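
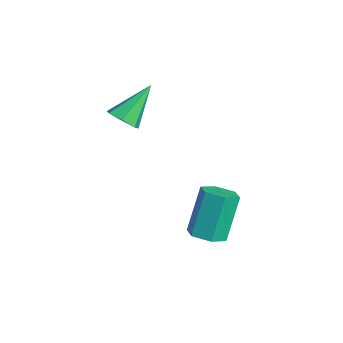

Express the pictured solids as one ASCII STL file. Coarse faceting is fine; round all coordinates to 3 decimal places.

solid 
facet normal 0.238 -0.686 -0.688
outer loop
vertex -0.805 1.002 1.419
vertex -1.09 0.526 1.795
vertex -1.37 0.906 1.319
endloop
endfacet
facet normal -0.073 0.893 -0.445
outer loop
vertex -0.805 1.002 1.419
vertex -1.37 0.906 1.319
vertex -1.51 1.734 3.005
endloop
endfacet
facet normal 0.237 -0.686 -0.688
outer loop
vertex -1.37 0.906 1.319
vertex -1.09 0.526 1.795
vertex -1.724 0.524 1.578
endloop
endfacet
facet normal -0.793 0.518 -0.320
outer loop
vertex -1.37 0.906 1.319
vertex -1.724 0.524 1.578
vertex -1.51 1.734 3.005
endloop
endfacet
facet normal 0.237 -0.686 -0.687
outer loop
vertex -1.724 0.524 1.578
vertex -1.09 0.526 1.795
vertex -1.601 0.144 2.0
endloop
endfacet
facet normal -0.974 -0.079 0.213
outer loop
vertex -1.724 0.524 1.578
vertex -1.601 0.144 2.0
vertex -1.51 1.734 3.005
endloop
endfacet
facet normal 0.238 -0.687 -0.687
outer loop
vertex -1.601 0.144 2.0
vertex -1.09 0.526 1.795
vertex -1.093 0.052 2.268
endloop
endfacet
facet normal -0.479 -0.449 0.754
outer loop
vertex -1.601 0.144 2.0
vertex -1.093 0.052 2.268
vertex -1.51 1.734 3.005
endloop
endfacet
facet normal 0.238 -0.687 -0.687
outer loop
vertex -1.093 0.052 2.268
vertex -1.09 0.526 1.795
vertex -0.583 0.317 2.18
endloop
endfacet
facet normal 0.317 -0.313 0.895
outer loop
vertex -1.093 0.052 2.268
vertex -0.583 0.317 2.18
vertex -1.51 1.734 3.005
endloop
endfacet
facet normal 0.239 -0.686 -0.687
outer loop
vertex -0.583 0.317 2.18
vertex -1.09 0.526 1.795
vertex -0.455 0.74 1.802
endloop
endfacet
facet normal 0.817 0.226 0.530
outer loop
vertex -0.583 0.317 2.18
vertex -0.455 0.74 1.802
vertex -1.51 1.734 3.005
endloop
endfacet
facet normal 0.239 -0.686 -0.687
outer loop
vertex -0.455 0.74 1.802
vertex -1.09 0.526 1.795
vertex -0.805 1.002 1.419
endloop
endfacet
facet normal 0.643 0.763 -0.066
outer loop
vertex -0.455 0.74 1.802
vertex -0.805 1.002 1.419
vertex -1.51 1.734 3.005
endloop
endfacet
facet normal 0.269 -0.365 -0.891
outer loop
vertex 2.848 2.25 -2.166
vertex 2.178 2.351 -2.41
vertex 2.669 2.874 -2.476
endloop
endfacet
facet normal 0.930 0.338 0.144
outer loop
vertex 2.848 2.25 -2.166
vertex 2.669 2.874 -2.476
vertex 2.331 2.948 -0.465
endloop
endfacet
facet normal 0.930 0.338 0.144
outer loop
vertex 2.331 2.948 -0.465
vertex 2.669 2.874 -2.476
vertex 2.152 3.572 -0.775
endloop
endfacet
facet normal -0.271 0.365 0.891
outer loop
vertex 2.331 2.948 -0.465
vertex 2.152 3.572 -0.775
vertex 1.662 3.049 -0.71
endloop
endfacet
facet normal 0.270 -0.366 -0.890
outer loop
vertex 2.669 2.874 -2.476
vertex 2.178 2.351 -2.41
vertex 1.999 2.975 -2.721
endloop
endfacet
facet normal 0.249 0.920 -0.302
outer loop
vertex 2.669 2.874 -2.476
vertex 1.999 2.975 -2.721
vertex 2.152 3.572 -0.775
endloop
endfacet
facet normal 0.251 0.920 -0.302
outer loop
vertex 2.152 3.572 -0.775
vertex 1.999 2.975 -2.721
vertex 1.483 3.674 -1.02
endloop
endfacet
facet normal -0.271 0.364 0.891
outer loop
vertex 2.152 3.572 -0.775
vertex 1.483 3.674 -1.02
vertex 1.662 3.049 -0.71
endloop
endfacet
facet normal 0.271 -0.366 -0.890
outer loop
vertex 1.999 2.975 -2.721
vertex 2.178 2.351 -2.41
vertex 1.509 2.452 -2.655
endloop
endfacet
facet normal -0.681 0.582 -0.445
outer loop
vertex 1.999 2.975 -2.721
vertex 1.509 2.452 -2.655
vertex 1.483 3.674 -1.02
endloop
endfacet
facet normal -0.681 0.582 -0.446
outer loop
vertex 1.483 3.674 -1.02
vertex 1.509 2.452 -2.655
vertex 0.992 3.15 -0.954
endloop
endfacet
facet normal -0.270 0.365 0.891
outer loop
vertex 1.483 3.674 -1.02
vertex 0.992 3.15 -0.954
vertex 1.662 3.049 -0.71
endloop
endfacet
facet normal 0.271 -0.365 -0.891
outer loop
vertex 1.509 2.452 -2.655
vertex 2.178 2.351 -2.41
vertex 1.688 1.828 -2.345
endloop
endfacet
facet normal -0.930 -0.338 -0.144
outer loop
vertex 1.509 2.452 -2.655
vertex 1.688 1.828 -2.345
vertex 0.992 3.15 -0.954
endloop
endfacet
facet normal -0.930 -0.338 -0.144
outer loop
vertex 0.992 3.15 -0.954
vertex 1.688 1.828 -2.345
vertex 1.171 2.526 -0.644
endloop
endfacet
facet normal -0.269 0.365 0.891
outer loop
vertex 0.992 3.15 -0.954
vertex 1.171 2.526 -0.644
vertex 1.662 3.049 -0.71
endloop
endfacet
facet normal 0.271 -0.364 -0.891
outer loop
vertex 1.688 1.828 -2.345
vertex 2.178 2.351 -2.41
vertex 2.357 1.726 -2.1
endloop
endfacet
facet normal -0.251 -0.920 0.301
outer loop
vertex 1.688 1.828 -2.345
vertex 2.357 1.726 -2.1
vertex 1.171 2.526 -0.644
endloop
endfacet
facet normal -0.249 -0.920 0.302
outer loop
vertex 1.171 2.526 -0.644
vertex 2.357 1.726 -2.1
vertex 1.841 2.425 -0.399
endloop
endfacet
facet normal -0.270 0.366 0.890
outer loop
vertex 1.171 2.526 -0.644
vertex 1.841 2.425 -0.399
vertex 1.662 3.049 -0.71
endloop
endfacet
facet normal 0.270 -0.365 -0.891
outer loop
vertex 2.357 1.726 -2.1
vertex 2.178 2.351 -2.41
vertex 2.848 2.25 -2.166
endloop
endfacet
facet normal 0.681 -0.582 0.445
outer loop
vertex 2.357 1.726 -2.1
vertex 2.848 2.25 -2.166
vertex 1.841 2.425 -0.399
endloop
endfacet
facet normal 0.681 -0.582 0.446
outer loop
vertex 1.841 2.425 -0.399
vertex 2.848 2.25 -2.166
vertex 2.331 2.948 -0.465
endloop
endfacet
facet normal -0.271 0.366 0.890
outer loop
vertex 1.841 2.425 -0.399
vertex 2.331 2.948 -0.465
vertex 1.662 3.049 -0.71
endloop
endfacet

endsolid


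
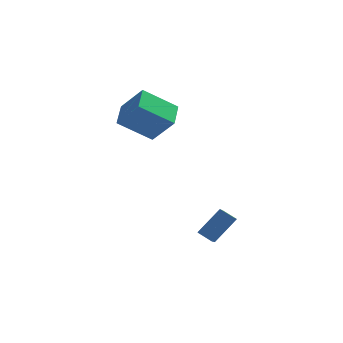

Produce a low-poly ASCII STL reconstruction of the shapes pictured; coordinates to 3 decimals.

solid 
facet normal -0.590 0.259 -0.764
outer loop
vertex -1.379 0.115 3.613
vertex -1.299 1.523 4.028
vertex 0.32 0.379 2.39
endloop
endfacet
facet normal -0.055 -0.958 -0.282
outer loop
vertex 1.419 -0.103 3.812
vertex -1.379 0.115 3.613
vertex 0.32 0.379 2.39
endloop
endfacet
facet normal -0.590 0.259 -0.764
outer loop
vertex 0.32 0.379 2.39
vertex -1.299 1.523 4.028
vertex 0.4 1.787 2.805
endloop
endfacet
facet normal 0.805 0.125 -0.580
outer loop
vertex 0.4 1.787 2.805
vertex 1.419 -0.103 3.812
vertex 0.32 0.379 2.39
endloop
endfacet
facet normal -0.805 -0.125 0.580
outer loop
vertex -1.379 0.115 3.613
vertex -0.2 1.041 5.45
vertex -1.299 1.523 4.028
endloop
endfacet
facet normal -0.055 -0.958 -0.282
outer loop
vertex -0.28 -0.367 5.035
vertex -1.379 0.115 3.613
vertex 1.419 -0.103 3.812
endloop
endfacet
facet normal -0.805 -0.125 0.580
outer loop
vertex -0.28 -0.367 5.035
vertex -0.2 1.041 5.45
vertex -1.379 0.115 3.613
endloop
endfacet
facet normal 0.055 0.958 0.282
outer loop
vertex -1.299 1.523 4.028
vertex -0.2 1.041 5.45
vertex 0.4 1.787 2.805
endloop
endfacet
facet normal 0.805 0.125 -0.580
outer loop
vertex 1.499 1.305 4.227
vertex 1.419 -0.103 3.812
vertex 0.4 1.787 2.805
endloop
endfacet
facet normal 0.055 0.958 0.282
outer loop
vertex 0.4 1.787 2.805
vertex -0.2 1.041 5.45
vertex 1.499 1.305 4.227
endloop
endfacet
facet normal 0.590 -0.259 0.764
outer loop
vertex 1.499 1.305 4.227
vertex -0.28 -0.367 5.035
vertex 1.419 -0.103 3.812
endloop
endfacet
facet normal 0.590 -0.259 0.764
outer loop
vertex -0.2 1.041 5.45
vertex -0.28 -0.367 5.035
vertex 1.499 1.305 4.227
endloop
endfacet
facet normal -0.583 -0.424 -0.693
outer loop
vertex 3.45 -4.325 -1.729
vertex 2.769 -4.017 -1.345
vertex 3.535 -3.149 -2.52
endloop
endfacet
facet normal 0.811 -0.366 -0.457
outer loop
vertex 4.531 -2.423 -1.335
vertex 3.45 -4.325 -1.729
vertex 3.535 -3.149 -2.52
endloop
endfacet
facet normal -0.583 -0.424 -0.693
outer loop
vertex 3.535 -3.149 -2.52
vertex 2.769 -4.017 -1.345
vertex 2.854 -2.841 -2.136
endloop
endfacet
facet normal 0.060 0.828 -0.558
outer loop
vertex 2.854 -2.841 -2.136
vertex 4.531 -2.423 -1.335
vertex 3.535 -3.149 -2.52
endloop
endfacet
facet normal -0.060 -0.828 0.558
outer loop
vertex 3.45 -4.325 -1.729
vertex 3.765 -3.291 -0.16
vertex 2.769 -4.017 -1.345
endloop
endfacet
facet normal 0.811 -0.366 -0.457
outer loop
vertex 4.446 -3.599 -0.544
vertex 3.45 -4.325 -1.729
vertex 4.531 -2.423 -1.335
endloop
endfacet
facet normal -0.060 -0.828 0.558
outer loop
vertex 4.446 -3.599 -0.544
vertex 3.765 -3.291 -0.16
vertex 3.45 -4.325 -1.729
endloop
endfacet
facet normal -0.811 0.366 0.457
outer loop
vertex 2.769 -4.017 -1.345
vertex 3.765 -3.291 -0.16
vertex 2.854 -2.841 -2.136
endloop
endfacet
facet normal 0.060 0.828 -0.558
outer loop
vertex 3.85 -2.115 -0.951
vertex 4.531 -2.423 -1.335
vertex 2.854 -2.841 -2.136
endloop
endfacet
facet normal -0.811 0.366 0.457
outer loop
vertex 2.854 -2.841 -2.136
vertex 3.765 -3.291 -0.16
vertex 3.85 -2.115 -0.951
endloop
endfacet
facet normal 0.583 0.424 0.693
outer loop
vertex 3.85 -2.115 -0.951
vertex 4.446 -3.599 -0.544
vertex 4.531 -2.423 -1.335
endloop
endfacet
facet normal 0.583 0.424 0.693
outer loop
vertex 3.765 -3.291 -0.16
vertex 4.446 -3.599 -0.544
vertex 3.85 -2.115 -0.951
endloop
endfacet

endsolid


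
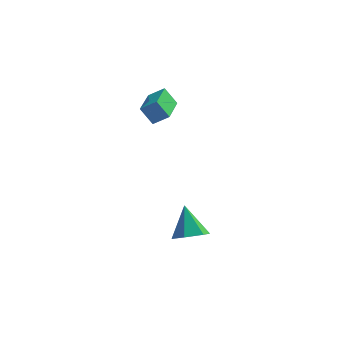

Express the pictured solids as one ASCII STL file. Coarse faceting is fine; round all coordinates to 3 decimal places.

solid 
facet normal -0.819 -0.095 -0.565
outer loop
vertex -1.404 -1.854 2.755
vertex -1.492 0.232 2.531
vertex -0.735 -1.929 1.798
endloop
endfacet
facet normal 0.042 -0.993 0.107
outer loop
vertex 0.092 -1.832 2.369
vertex -1.404 -1.854 2.755
vertex -0.735 -1.929 1.798
endloop
endfacet
facet normal -0.819 -0.095 -0.565
outer loop
vertex -0.735 -1.929 1.798
vertex -1.492 0.232 2.531
vertex -0.823 0.157 1.574
endloop
endfacet
facet normal 0.572 -0.064 -0.818
outer loop
vertex -0.823 0.157 1.574
vertex 0.092 -1.832 2.369
vertex -0.735 -1.929 1.798
endloop
endfacet
facet normal -0.572 0.064 0.818
outer loop
vertex -1.404 -1.854 2.755
vertex -0.665 0.329 3.102
vertex -1.492 0.232 2.531
endloop
endfacet
facet normal 0.042 -0.993 0.107
outer loop
vertex -0.577 -1.757 3.326
vertex -1.404 -1.854 2.755
vertex 0.092 -1.832 2.369
endloop
endfacet
facet normal -0.572 0.064 0.818
outer loop
vertex -0.577 -1.757 3.326
vertex -0.665 0.329 3.102
vertex -1.404 -1.854 2.755
endloop
endfacet
facet normal -0.042 0.993 -0.107
outer loop
vertex -1.492 0.232 2.531
vertex -0.665 0.329 3.102
vertex -0.823 0.157 1.574
endloop
endfacet
facet normal 0.572 -0.064 -0.818
outer loop
vertex 0.004 0.254 2.145
vertex 0.092 -1.832 2.369
vertex -0.823 0.157 1.574
endloop
endfacet
facet normal -0.042 0.993 -0.107
outer loop
vertex -0.823 0.157 1.574
vertex -0.665 0.329 3.102
vertex 0.004 0.254 2.145
endloop
endfacet
facet normal 0.819 0.095 0.565
outer loop
vertex 0.004 0.254 2.145
vertex -0.577 -1.757 3.326
vertex 0.092 -1.832 2.369
endloop
endfacet
facet normal 0.819 0.095 0.565
outer loop
vertex -0.665 0.329 3.102
vertex -0.577 -1.757 3.326
vertex 0.004 0.254 2.145
endloop
endfacet
facet normal 0.287 -0.511 -0.810
outer loop
vertex 2.631 -3.955 -4.463
vertex 1.763 -4.386 -4.499
vertex 1.911 -3.552 -4.973
endloop
endfacet
facet normal 0.437 0.895 0.090
outer loop
vertex 2.631 -3.955 -4.463
vertex 1.911 -3.552 -4.973
vertex 1.217 -3.414 -2.961
endloop
endfacet
facet normal 0.288 -0.511 -0.810
outer loop
vertex 1.911 -3.552 -4.973
vertex 1.763 -4.386 -4.499
vertex 1.043 -3.984 -5.009
endloop
endfacet
facet normal -0.429 0.879 -0.208
outer loop
vertex 1.911 -3.552 -4.973
vertex 1.043 -3.984 -5.009
vertex 1.217 -3.414 -2.961
endloop
endfacet
facet normal 0.288 -0.512 -0.810
outer loop
vertex 1.043 -3.984 -5.009
vertex 1.763 -4.386 -4.499
vertex 0.895 -4.817 -4.535
endloop
endfacet
facet normal -0.981 0.191 0.030
outer loop
vertex 1.043 -3.984 -5.009
vertex 0.895 -4.817 -4.535
vertex 1.217 -3.414 -2.961
endloop
endfacet
facet normal 0.288 -0.512 -0.810
outer loop
vertex 0.895 -4.817 -4.535
vertex 1.763 -4.386 -4.499
vertex 1.616 -5.219 -4.025
endloop
endfacet
facet normal -0.669 -0.482 0.566
outer loop
vertex 0.895 -4.817 -4.535
vertex 1.616 -5.219 -4.025
vertex 1.217 -3.414 -2.961
endloop
endfacet
facet normal 0.287 -0.512 -0.810
outer loop
vertex 1.616 -5.219 -4.025
vertex 1.763 -4.386 -4.499
vertex 2.484 -4.788 -3.99
endloop
endfacet
facet normal 0.196 -0.465 0.863
outer loop
vertex 1.616 -5.219 -4.025
vertex 2.484 -4.788 -3.99
vertex 1.217 -3.414 -2.961
endloop
endfacet
facet normal 0.287 -0.511 -0.810
outer loop
vertex 2.484 -4.788 -3.99
vertex 1.763 -4.386 -4.499
vertex 2.631 -3.955 -4.463
endloop
endfacet
facet normal 0.749 0.223 0.625
outer loop
vertex 2.484 -4.788 -3.99
vertex 2.631 -3.955 -4.463
vertex 1.217 -3.414 -2.961
endloop
endfacet

endsolid


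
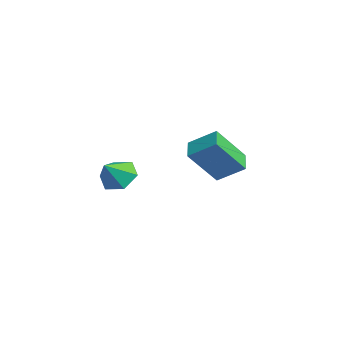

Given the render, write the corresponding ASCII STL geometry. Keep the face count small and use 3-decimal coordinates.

solid 
facet normal -0.431 0.589 -0.683
outer loop
vertex -0.171 -1.546 0.386
vertex -0.688 -2.108 0.227
vertex -0.843 -1.58 0.78
endloop
endfacet
facet normal 0.457 0.364 0.811
outer loop
vertex -0.171 -1.546 0.386
vertex -0.843 -1.58 0.78
vertex -0.232 -2.732 0.953
endloop
endfacet
facet normal -0.431 0.589 -0.683
outer loop
vertex -0.843 -1.58 0.78
vertex -0.688 -2.108 0.227
vertex -1.36 -2.142 0.621
endloop
endfacet
facet normal -0.286 -0.008 0.958
outer loop
vertex -0.843 -1.58 0.78
vertex -1.36 -2.142 0.621
vertex -0.232 -2.732 0.953
endloop
endfacet
facet normal -0.431 0.589 -0.684
outer loop
vertex -1.36 -2.142 0.621
vertex -0.688 -2.108 0.227
vertex -1.205 -2.67 0.069
endloop
endfacet
facet normal -0.511 -0.688 0.515
outer loop
vertex -1.36 -2.142 0.621
vertex -1.205 -2.67 0.069
vertex -0.232 -2.732 0.953
endloop
endfacet
facet normal -0.430 0.588 -0.684
outer loop
vertex -1.205 -2.67 0.069
vertex -0.688 -2.108 0.227
vertex -0.532 -2.636 -0.325
endloop
endfacet
facet normal 0.006 -0.997 -0.076
outer loop
vertex -1.205 -2.67 0.069
vertex -0.532 -2.636 -0.325
vertex -0.232 -2.732 0.953
endloop
endfacet
facet normal -0.430 0.589 -0.685
outer loop
vertex -0.532 -2.636 -0.325
vertex -0.688 -2.108 0.227
vertex -0.015 -2.074 -0.166
endloop
endfacet
facet normal 0.748 -0.625 -0.223
outer loop
vertex -0.532 -2.636 -0.325
vertex -0.015 -2.074 -0.166
vertex -0.232 -2.732 0.953
endloop
endfacet
facet normal -0.430 0.589 -0.685
outer loop
vertex -0.015 -2.074 -0.166
vertex -0.688 -2.108 0.227
vertex -0.171 -1.546 0.386
endloop
endfacet
facet normal 0.974 0.056 0.222
outer loop
vertex -0.015 -2.074 -0.166
vertex -0.171 -1.546 0.386
vertex -0.232 -2.732 0.953
endloop
endfacet
facet normal -0.899 0.265 0.348
outer loop
vertex -3.554 1.204 0.503
vertex -3.003 2.147 1.208
vertex -3.758 2.392 -0.927
endloop
endfacet
facet normal -0.423 -0.726 -0.542
outer loop
vertex -2.877 2.133 -1.268
vertex -3.554 1.204 0.503
vertex -3.758 2.392 -0.927
endloop
endfacet
facet normal -0.899 0.264 0.348
outer loop
vertex -3.758 2.392 -0.927
vertex -3.003 2.147 1.208
vertex -3.208 3.335 -0.222
endloop
endfacet
facet normal -0.109 0.635 -0.765
outer loop
vertex -3.208 3.335 -0.222
vertex -2.877 2.133 -1.268
vertex -3.758 2.392 -0.927
endloop
endfacet
facet normal 0.109 -0.635 0.764
outer loop
vertex -3.554 1.204 0.503
vertex -2.122 1.888 0.867
vertex -3.003 2.147 1.208
endloop
endfacet
facet normal -0.423 -0.726 -0.542
outer loop
vertex -2.672 0.945 0.162
vertex -3.554 1.204 0.503
vertex -2.877 2.133 -1.268
endloop
endfacet
facet normal 0.109 -0.635 0.765
outer loop
vertex -2.672 0.945 0.162
vertex -2.122 1.888 0.867
vertex -3.554 1.204 0.503
endloop
endfacet
facet normal 0.423 0.726 0.542
outer loop
vertex -3.003 2.147 1.208
vertex -2.122 1.888 0.867
vertex -3.208 3.335 -0.222
endloop
endfacet
facet normal -0.109 0.635 -0.765
outer loop
vertex -2.326 3.076 -0.563
vertex -2.877 2.133 -1.268
vertex -3.208 3.335 -0.222
endloop
endfacet
facet normal 0.423 0.726 0.543
outer loop
vertex -3.208 3.335 -0.222
vertex -2.122 1.888 0.867
vertex -2.326 3.076 -0.563
endloop
endfacet
facet normal 0.899 -0.265 -0.349
outer loop
vertex -2.326 3.076 -0.563
vertex -2.672 0.945 0.162
vertex -2.877 2.133 -1.268
endloop
endfacet
facet normal 0.899 -0.264 -0.348
outer loop
vertex -2.122 1.888 0.867
vertex -2.672 0.945 0.162
vertex -2.326 3.076 -0.563
endloop
endfacet

endsolid


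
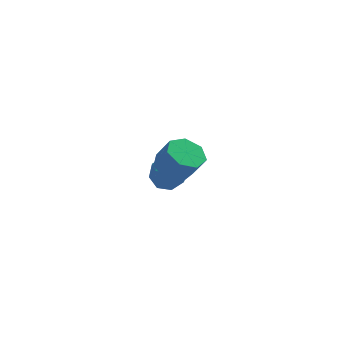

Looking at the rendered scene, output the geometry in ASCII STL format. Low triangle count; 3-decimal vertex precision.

solid 
facet normal 0.424 0.745 -0.514
outer loop
vertex 0.789 3.664 -2.219
vertex 0.012 4.255 -2.003
vertex 0.89 4.055 -1.569
endloop
endfacet
facet normal 0.429 -0.802 0.416
outer loop
vertex 0.789 3.664 -2.219
vertex 0.89 4.055 -1.569
vertex -0.472 3.405 -1.417
endloop
endfacet
facet normal 0.424 0.746 -0.514
outer loop
vertex 0.89 4.055 -1.569
vertex 0.012 4.255 -2.003
vertex 0.476 4.563 -1.173
endloop
endfacet
facet normal 0.298 -0.424 0.855
outer loop
vertex 0.89 4.055 -1.569
vertex 0.476 4.563 -1.173
vertex -0.472 3.405 -1.417
endloop
endfacet
facet normal 0.425 0.745 -0.514
outer loop
vertex 0.476 4.563 -1.173
vertex 0.012 4.255 -2.003
vertex -0.21 4.891 -1.264
endloop
endfacet
facet normal -0.165 -0.072 0.984
outer loop
vertex 0.476 4.563 -1.173
vertex -0.21 4.891 -1.264
vertex -0.472 3.405 -1.417
endloop
endfacet
facet normal 0.424 0.745 -0.514
outer loop
vertex -0.21 4.891 -1.264
vertex 0.012 4.255 -2.003
vertex -0.766 4.846 -1.788
endloop
endfacet
facet normal -0.687 0.046 0.725
outer loop
vertex -0.21 4.891 -1.264
vertex -0.766 4.846 -1.788
vertex -0.472 3.405 -1.417
endloop
endfacet
facet normal 0.424 0.746 -0.514
outer loop
vertex -0.766 4.846 -1.788
vertex 0.012 4.255 -2.003
vertex -0.866 4.455 -2.438
endloop
endfacet
facet normal -0.963 -0.137 0.231
outer loop
vertex -0.766 4.846 -1.788
vertex -0.866 4.455 -2.438
vertex -0.472 3.405 -1.417
endloop
endfacet
facet normal 0.425 0.744 -0.515
outer loop
vertex -0.866 4.455 -2.438
vertex 0.012 4.255 -2.003
vertex -0.453 3.946 -2.833
endloop
endfacet
facet normal -0.832 -0.514 -0.208
outer loop
vertex -0.866 4.455 -2.438
vertex -0.453 3.946 -2.833
vertex -0.472 3.405 -1.417
endloop
endfacet
facet normal 0.424 0.745 -0.515
outer loop
vertex -0.453 3.946 -2.833
vertex 0.012 4.255 -2.003
vertex 0.233 3.619 -2.742
endloop
endfacet
facet normal -0.369 -0.867 -0.336
outer loop
vertex -0.453 3.946 -2.833
vertex 0.233 3.619 -2.742
vertex -0.472 3.405 -1.417
endloop
endfacet
facet normal 0.424 0.745 -0.515
outer loop
vertex 0.233 3.619 -2.742
vertex 0.012 4.255 -2.003
vertex 0.789 3.664 -2.219
endloop
endfacet
facet normal 0.153 -0.985 -0.078
outer loop
vertex 0.233 3.619 -2.742
vertex 0.789 3.664 -2.219
vertex -0.472 3.405 -1.417
endloop
endfacet
facet normal -0.468 0.306 -0.829
outer loop
vertex 1.544 -0.973 1.009
vertex 0.715 -1.071 1.441
vertex 1.272 -0.314 1.406
endloop
endfacet
facet normal 0.818 0.504 -0.277
outer loop
vertex 1.544 -0.973 1.009
vertex 1.272 -0.314 1.406
vertex 2.153 -1.37 2.086
endloop
endfacet
facet normal 0.818 0.505 -0.276
outer loop
vertex 2.153 -1.37 2.086
vertex 1.272 -0.314 1.406
vertex 1.881 -0.712 2.483
endloop
endfacet
facet normal 0.470 -0.306 0.828
outer loop
vertex 2.153 -1.37 2.086
vertex 1.881 -0.712 2.483
vertex 1.325 -1.469 2.519
endloop
endfacet
facet normal -0.468 0.306 -0.829
outer loop
vertex 1.272 -0.314 1.406
vertex 0.715 -1.071 1.441
vertex 0.58 -0.226 1.829
endloop
endfacet
facet normal 0.248 0.946 0.209
outer loop
vertex 1.272 -0.314 1.406
vertex 0.58 -0.226 1.829
vertex 1.881 -0.712 2.483
endloop
endfacet
facet normal 0.249 0.946 0.207
outer loop
vertex 1.881 -0.712 2.483
vertex 0.58 -0.226 1.829
vertex 1.19 -0.623 2.907
endloop
endfacet
facet normal 0.469 -0.305 0.829
outer loop
vertex 1.881 -0.712 2.483
vertex 1.19 -0.623 2.907
vertex 1.325 -1.469 2.519
endloop
endfacet
facet normal -0.470 0.305 -0.828
outer loop
vertex 0.58 -0.226 1.829
vertex 0.715 -1.071 1.441
vertex -0.009 -0.774 1.961
endloop
endfacet
facet normal -0.508 0.675 0.536
outer loop
vertex 0.58 -0.226 1.829
vertex -0.009 -0.774 1.961
vertex 1.19 -0.623 2.907
endloop
endfacet
facet normal -0.508 0.675 0.536
outer loop
vertex 1.19 -0.623 2.907
vertex -0.009 -0.774 1.961
vertex 0.6 -1.171 3.038
endloop
endfacet
facet normal 0.468 -0.306 0.829
outer loop
vertex 1.19 -0.623 2.907
vertex 0.6 -1.171 3.038
vertex 1.325 -1.469 2.519
endloop
endfacet
facet normal -0.470 0.306 -0.828
outer loop
vertex -0.009 -0.774 1.961
vertex 0.715 -1.071 1.441
vertex -0.053 -1.546 1.701
endloop
endfacet
facet normal -0.882 -0.105 0.460
outer loop
vertex -0.009 -0.774 1.961
vertex -0.053 -1.546 1.701
vertex 0.6 -1.171 3.038
endloop
endfacet
facet normal -0.882 -0.105 0.460
outer loop
vertex 0.6 -1.171 3.038
vertex -0.053 -1.546 1.701
vertex 0.556 -1.943 2.778
endloop
endfacet
facet normal 0.468 -0.306 0.829
outer loop
vertex 0.6 -1.171 3.038
vertex 0.556 -1.943 2.778
vertex 1.325 -1.469 2.519
endloop
endfacet
facet normal -0.469 0.305 -0.829
outer loop
vertex -0.053 -1.546 1.701
vertex 0.715 -1.071 1.441
vertex 0.481 -1.96 1.246
endloop
endfacet
facet normal -0.592 -0.805 0.038
outer loop
vertex -0.053 -1.546 1.701
vertex 0.481 -1.96 1.246
vertex 0.556 -1.943 2.778
endloop
endfacet
facet normal -0.592 -0.805 0.038
outer loop
vertex 0.556 -1.943 2.778
vertex 0.481 -1.96 1.246
vertex 1.091 -2.358 2.323
endloop
endfacet
facet normal 0.468 -0.306 0.829
outer loop
vertex 0.556 -1.943 2.778
vertex 1.091 -2.358 2.323
vertex 1.325 -1.469 2.519
endloop
endfacet
facet normal -0.469 0.305 -0.829
outer loop
vertex 0.481 -1.96 1.246
vertex 0.715 -1.071 1.441
vertex 1.192 -1.705 0.938
endloop
endfacet
facet normal 0.143 -0.899 -0.413
outer loop
vertex 0.481 -1.96 1.246
vertex 1.192 -1.705 0.938
vertex 1.091 -2.358 2.323
endloop
endfacet
facet normal 0.143 -0.899 -0.413
outer loop
vertex 1.091 -2.358 2.323
vertex 1.192 -1.705 0.938
vertex 1.802 -2.103 2.015
endloop
endfacet
facet normal 0.469 -0.306 0.829
outer loop
vertex 1.091 -2.358 2.323
vertex 1.802 -2.103 2.015
vertex 1.325 -1.469 2.519
endloop
endfacet
facet normal -0.468 0.306 -0.829
outer loop
vertex 1.192 -1.705 0.938
vertex 0.715 -1.071 1.441
vertex 1.544 -0.973 1.009
endloop
endfacet
facet normal 0.770 -0.317 -0.553
outer loop
vertex 1.192 -1.705 0.938
vertex 1.544 -0.973 1.009
vertex 1.802 -2.103 2.015
endloop
endfacet
facet normal 0.771 -0.316 -0.553
outer loop
vertex 1.802 -2.103 2.015
vertex 1.544 -0.973 1.009
vertex 2.153 -1.37 2.086
endloop
endfacet
facet normal 0.470 -0.305 0.828
outer loop
vertex 1.802 -2.103 2.015
vertex 2.153 -1.37 2.086
vertex 1.325 -1.469 2.519
endloop
endfacet

endsolid


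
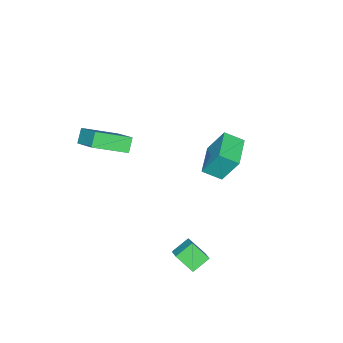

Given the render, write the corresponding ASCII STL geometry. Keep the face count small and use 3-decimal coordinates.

solid 
facet normal -0.814 0.300 0.498
outer loop
vertex 2.974 2.381 0.052
vertex 2.758 3.23 -0.812
vertex 2.459 1.768 -0.421
endloop
endfacet
facet normal 0.175 -0.689 0.703
outer loop
vertex 3.322 1.45 -0.948
vertex 2.974 2.381 0.052
vertex 2.459 1.768 -0.421
endloop
endfacet
facet normal -0.814 0.300 0.498
outer loop
vertex 2.459 1.768 -0.421
vertex 2.758 3.23 -0.812
vertex 2.243 2.617 -1.285
endloop
endfacet
facet normal -0.554 -0.659 -0.509
outer loop
vertex 2.243 2.617 -1.285
vertex 3.322 1.45 -0.948
vertex 2.459 1.768 -0.421
endloop
endfacet
facet normal 0.554 0.659 0.509
outer loop
vertex 2.974 2.381 0.052
vertex 3.621 2.912 -1.339
vertex 2.758 3.23 -0.812
endloop
endfacet
facet normal 0.175 -0.689 0.703
outer loop
vertex 3.837 2.063 -0.475
vertex 2.974 2.381 0.052
vertex 3.322 1.45 -0.948
endloop
endfacet
facet normal 0.554 0.659 0.509
outer loop
vertex 3.837 2.063 -0.475
vertex 3.621 2.912 -1.339
vertex 2.974 2.381 0.052
endloop
endfacet
facet normal -0.175 0.689 -0.703
outer loop
vertex 2.758 3.23 -0.812
vertex 3.621 2.912 -1.339
vertex 2.243 2.617 -1.285
endloop
endfacet
facet normal -0.554 -0.659 -0.509
outer loop
vertex 3.106 2.299 -1.812
vertex 3.322 1.45 -0.948
vertex 2.243 2.617 -1.285
endloop
endfacet
facet normal -0.175 0.689 -0.703
outer loop
vertex 2.243 2.617 -1.285
vertex 3.621 2.912 -1.339
vertex 3.106 2.299 -1.812
endloop
endfacet
facet normal 0.814 -0.300 -0.498
outer loop
vertex 3.106 2.299 -1.812
vertex 3.837 2.063 -0.475
vertex 3.322 1.45 -0.948
endloop
endfacet
facet normal 0.814 -0.300 -0.498
outer loop
vertex 3.621 2.912 -1.339
vertex 3.837 2.063 -0.475
vertex 3.106 2.299 -1.812
endloop
endfacet
facet normal -0.639 -0.235 0.732
outer loop
vertex 2.166 -4.869 4.077
vertex 2.848 -3.42 5.137
vertex 0.849 -3.686 3.308
endloop
endfacet
facet normal -0.356 -0.755 -0.551
outer loop
vertex 1.412 -3.48 2.663
vertex 2.166 -4.869 4.077
vertex 0.849 -3.686 3.308
endloop
endfacet
facet normal -0.639 -0.234 0.733
outer loop
vertex 0.849 -3.686 3.308
vertex 2.848 -3.42 5.137
vertex 1.532 -2.238 4.367
endloop
endfacet
facet normal -0.682 0.613 -0.399
outer loop
vertex 1.532 -2.238 4.367
vertex 1.412 -3.48 2.663
vertex 0.849 -3.686 3.308
endloop
endfacet
facet normal 0.682 -0.613 0.399
outer loop
vertex 2.166 -4.869 4.077
vertex 3.411 -3.214 4.492
vertex 2.848 -3.42 5.137
endloop
endfacet
facet normal -0.355 -0.755 -0.552
outer loop
vertex 2.728 -4.662 3.433
vertex 2.166 -4.869 4.077
vertex 1.412 -3.48 2.663
endloop
endfacet
facet normal 0.682 -0.613 0.398
outer loop
vertex 2.728 -4.662 3.433
vertex 3.411 -3.214 4.492
vertex 2.166 -4.869 4.077
endloop
endfacet
facet normal 0.355 0.755 0.551
outer loop
vertex 2.848 -3.42 5.137
vertex 3.411 -3.214 4.492
vertex 1.532 -2.238 4.367
endloop
endfacet
facet normal -0.682 0.613 -0.399
outer loop
vertex 2.094 -2.031 3.723
vertex 1.412 -3.48 2.663
vertex 1.532 -2.238 4.367
endloop
endfacet
facet normal 0.355 0.754 0.552
outer loop
vertex 1.532 -2.238 4.367
vertex 3.411 -3.214 4.492
vertex 2.094 -2.031 3.723
endloop
endfacet
facet normal 0.639 0.235 -0.732
outer loop
vertex 2.094 -2.031 3.723
vertex 2.728 -4.662 3.433
vertex 1.412 -3.48 2.663
endloop
endfacet
facet normal 0.639 0.235 -0.733
outer loop
vertex 3.411 -3.214 4.492
vertex 2.728 -4.662 3.433
vertex 2.094 -2.031 3.723
endloop
endfacet
facet normal -0.446 0.763 -0.469
outer loop
vertex -3.866 0.507 1.556
vertex -2.308 1.306 1.375
vertex -3.62 -0.336 -0.049
endloop
endfacet
facet normal -0.885 -0.454 0.103
outer loop
vertex -3.112 -1.206 0.485
vertex -3.866 0.507 1.556
vertex -3.62 -0.336 -0.049
endloop
endfacet
facet normal -0.445 0.763 -0.469
outer loop
vertex -3.62 -0.336 -0.049
vertex -2.308 1.306 1.375
vertex -2.062 0.462 -0.231
endloop
endfacet
facet normal 0.133 -0.461 -0.877
outer loop
vertex -2.062 0.462 -0.231
vertex -3.112 -1.206 0.485
vertex -3.62 -0.336 -0.049
endloop
endfacet
facet normal -0.134 0.460 0.878
outer loop
vertex -3.866 0.507 1.556
vertex -1.8 0.436 1.909
vertex -2.308 1.306 1.375
endloop
endfacet
facet normal -0.885 -0.454 0.103
outer loop
vertex -3.358 -0.362 2.091
vertex -3.866 0.507 1.556
vertex -3.112 -1.206 0.485
endloop
endfacet
facet normal -0.134 0.462 0.877
outer loop
vertex -3.358 -0.362 2.091
vertex -1.8 0.436 1.909
vertex -3.866 0.507 1.556
endloop
endfacet
facet normal 0.885 0.454 -0.103
outer loop
vertex -2.308 1.306 1.375
vertex -1.8 0.436 1.909
vertex -2.062 0.462 -0.231
endloop
endfacet
facet normal 0.135 -0.461 -0.877
outer loop
vertex -1.554 -0.407 0.304
vertex -3.112 -1.206 0.485
vertex -2.062 0.462 -0.231
endloop
endfacet
facet normal 0.885 0.454 -0.103
outer loop
vertex -2.062 0.462 -0.231
vertex -1.8 0.436 1.909
vertex -1.554 -0.407 0.304
endloop
endfacet
facet normal 0.446 -0.763 0.469
outer loop
vertex -1.554 -0.407 0.304
vertex -3.358 -0.362 2.091
vertex -3.112 -1.206 0.485
endloop
endfacet
facet normal 0.445 -0.763 0.469
outer loop
vertex -1.8 0.436 1.909
vertex -3.358 -0.362 2.091
vertex -1.554 -0.407 0.304
endloop
endfacet

endsolid


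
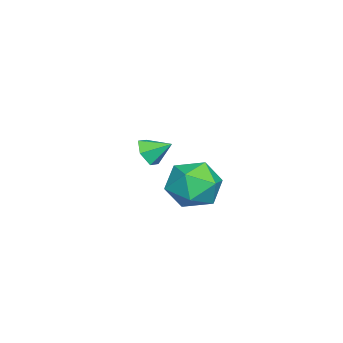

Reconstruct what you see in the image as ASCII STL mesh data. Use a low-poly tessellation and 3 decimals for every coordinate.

solid 
facet normal -0.004 -0.857 -0.516
outer loop
vertex -1.446 -0.089 2.454
vertex -2.052 -0.315 2.834
vertex -2.132 0.07 2.195
endloop
endfacet
facet normal 0.351 0.839 -0.416
outer loop
vertex -1.446 -0.089 2.454
vertex -2.132 0.07 2.195
vertex -2.048 0.635 3.406
endloop
endfacet
facet normal -0.004 -0.857 -0.516
outer loop
vertex -2.132 0.07 2.195
vertex -2.052 -0.315 2.834
vertex -2.738 -0.156 2.575
endloop
endfacet
facet normal -0.507 0.794 -0.335
outer loop
vertex -2.132 0.07 2.195
vertex -2.738 -0.156 2.575
vertex -2.048 0.635 3.406
endloop
endfacet
facet normal -0.004 -0.856 -0.516
outer loop
vertex -2.738 -0.156 2.575
vertex -2.052 -0.315 2.834
vertex -2.658 -0.541 3.213
endloop
endfacet
facet normal -0.856 0.388 0.341
outer loop
vertex -2.738 -0.156 2.575
vertex -2.658 -0.541 3.213
vertex -2.048 0.635 3.406
endloop
endfacet
facet normal -0.004 -0.856 -0.517
outer loop
vertex -2.658 -0.541 3.213
vertex -2.052 -0.315 2.834
vertex -1.973 -0.701 3.472
endloop
endfacet
facet normal -0.348 0.027 0.937
outer loop
vertex -2.658 -0.541 3.213
vertex -1.973 -0.701 3.472
vertex -2.048 0.635 3.406
endloop
endfacet
facet normal -0.005 -0.856 -0.517
outer loop
vertex -1.973 -0.701 3.472
vertex -2.052 -0.315 2.834
vertex -1.367 -0.475 3.092
endloop
endfacet
facet normal 0.511 0.071 0.857
outer loop
vertex -1.973 -0.701 3.472
vertex -1.367 -0.475 3.092
vertex -2.048 0.635 3.406
endloop
endfacet
facet normal -0.005 -0.856 -0.517
outer loop
vertex -1.367 -0.475 3.092
vertex -2.052 -0.315 2.834
vertex -1.446 -0.089 2.454
endloop
endfacet
facet normal 0.860 0.476 0.182
outer loop
vertex -1.367 -0.475 3.092
vertex -1.446 -0.089 2.454
vertex -2.048 0.635 3.406
endloop
endfacet
facet normal -0.769 0.439 0.465
outer loop
vertex 1.833 3.436 3.697
vertex 1.349 2.371 3.902
vertex 2.098 2.846 4.693
endloop
endfacet
facet normal -0.174 0.826 0.536
outer loop
vertex 1.833 3.436 3.697
vertex 2.098 2.846 4.693
vertex 2.952 3.414 4.094
endloop
endfacet
facet normal 0.061 0.991 -0.118
outer loop
vertex 1.833 3.436 3.697
vertex 2.952 3.414 4.094
vertex 2.731 3.29 2.933
endloop
endfacet
facet normal -0.389 0.706 -0.592
outer loop
vertex 1.833 3.436 3.697
vertex 2.731 3.29 2.933
vertex 1.74 2.645 2.815
endloop
endfacet
facet normal -0.902 0.365 -0.232
outer loop
vertex 1.833 3.436 3.697
vertex 1.74 2.645 2.815
vertex 1.349 2.371 3.902
endloop
endfacet
facet normal 0.319 0.417 0.851
outer loop
vertex 2.952 3.414 4.094
vertex 2.098 2.846 4.693
vertex 3.16 2.335 4.545
endloop
endfacet
facet normal -0.644 -0.209 0.736
outer loop
vertex 2.098 2.846 4.693
vertex 1.349 2.371 3.902
vertex 2.169 1.69 4.427
endloop
endfacet
facet normal -0.859 -0.329 -0.392
outer loop
vertex 1.349 2.371 3.902
vertex 1.74 2.645 2.815
vertex 1.948 1.566 3.266
endloop
endfacet
facet normal -0.029 0.222 -0.975
outer loop
vertex 1.74 2.645 2.815
vertex 2.731 3.29 2.933
vertex 2.802 2.134 2.667
endloop
endfacet
facet normal 0.700 0.684 -0.206
outer loop
vertex 2.731 3.29 2.933
vertex 2.952 3.414 4.094
vertex 3.551 2.609 3.458
endloop
endfacet
facet normal 0.389 -0.706 0.592
outer loop
vertex 3.067 1.544 3.663
vertex 3.16 2.335 4.545
vertex 2.169 1.69 4.427
endloop
endfacet
facet normal -0.061 -0.991 0.118
outer loop
vertex 3.067 1.544 3.663
vertex 2.169 1.69 4.427
vertex 1.948 1.566 3.266
endloop
endfacet
facet normal 0.174 -0.826 -0.536
outer loop
vertex 3.067 1.544 3.663
vertex 1.948 1.566 3.266
vertex 2.802 2.134 2.667
endloop
endfacet
facet normal 0.769 -0.439 -0.465
outer loop
vertex 3.067 1.544 3.663
vertex 2.802 2.134 2.667
vertex 3.551 2.609 3.458
endloop
endfacet
facet normal 0.902 -0.365 0.232
outer loop
vertex 3.067 1.544 3.663
vertex 3.551 2.609 3.458
vertex 3.16 2.335 4.545
endloop
endfacet
facet normal 0.029 -0.222 0.975
outer loop
vertex 2.169 1.69 4.427
vertex 3.16 2.335 4.545
vertex 2.098 2.846 4.693
endloop
endfacet
facet normal -0.700 -0.684 0.206
outer loop
vertex 1.948 1.566 3.266
vertex 2.169 1.69 4.427
vertex 1.349 2.371 3.902
endloop
endfacet
facet normal -0.319 -0.417 -0.851
outer loop
vertex 2.802 2.134 2.667
vertex 1.948 1.566 3.266
vertex 1.74 2.645 2.815
endloop
endfacet
facet normal 0.644 0.209 -0.736
outer loop
vertex 3.551 2.609 3.458
vertex 2.802 2.134 2.667
vertex 2.731 3.29 2.933
endloop
endfacet
facet normal 0.859 0.329 0.392
outer loop
vertex 3.16 2.335 4.545
vertex 3.551 2.609 3.458
vertex 2.952 3.414 4.094
endloop
endfacet

endsolid


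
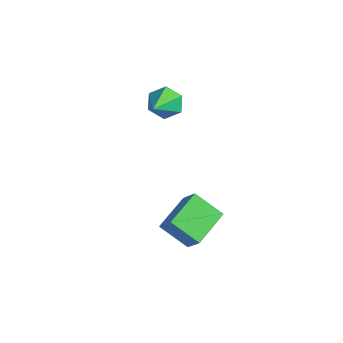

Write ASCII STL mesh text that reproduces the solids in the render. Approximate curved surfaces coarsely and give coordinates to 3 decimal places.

solid 
facet normal -0.649 -0.006 -0.761
outer loop
vertex 1.061 -1.172 -3.596
vertex 0.489 0.412 -3.121
vertex 2.085 -0.54 -4.474
endloop
endfacet
facet normal 0.327 -0.906 -0.270
outer loop
vertex 2.831 -0.532 -3.599
vertex 1.061 -1.172 -3.596
vertex 2.085 -0.54 -4.474
endloop
endfacet
facet normal -0.649 -0.007 -0.761
outer loop
vertex 2.085 -0.54 -4.474
vertex 0.489 0.412 -3.121
vertex 1.513 1.045 -4.0
endloop
endfacet
facet normal 0.687 0.424 -0.590
outer loop
vertex 1.513 1.045 -4.0
vertex 2.831 -0.532 -3.599
vertex 2.085 -0.54 -4.474
endloop
endfacet
facet normal -0.687 -0.425 0.590
outer loop
vertex 1.061 -1.172 -3.596
vertex 1.235 0.42 -2.246
vertex 0.489 0.412 -3.121
endloop
endfacet
facet normal 0.327 -0.905 -0.271
outer loop
vertex 1.807 -1.165 -2.72
vertex 1.061 -1.172 -3.596
vertex 2.831 -0.532 -3.599
endloop
endfacet
facet normal -0.688 -0.424 0.589
outer loop
vertex 1.807 -1.165 -2.72
vertex 1.235 0.42 -2.246
vertex 1.061 -1.172 -3.596
endloop
endfacet
facet normal -0.327 0.905 0.271
outer loop
vertex 0.489 0.412 -3.121
vertex 1.235 0.42 -2.246
vertex 1.513 1.045 -4.0
endloop
endfacet
facet normal 0.688 0.425 -0.589
outer loop
vertex 2.259 1.052 -3.124
vertex 2.831 -0.532 -3.599
vertex 1.513 1.045 -4.0
endloop
endfacet
facet normal -0.327 0.906 0.271
outer loop
vertex 1.513 1.045 -4.0
vertex 1.235 0.42 -2.246
vertex 2.259 1.052 -3.124
endloop
endfacet
facet normal 0.649 0.006 0.761
outer loop
vertex 2.259 1.052 -3.124
vertex 1.807 -1.165 -2.72
vertex 2.831 -0.532 -3.599
endloop
endfacet
facet normal 0.649 0.006 0.761
outer loop
vertex 1.235 0.42 -2.246
vertex 1.807 -1.165 -2.72
vertex 2.259 1.052 -3.124
endloop
endfacet
facet normal -0.522 0.696 -0.494
outer loop
vertex -2.455 2.456 -0.847
vertex -3.144 2.143 -0.56
vertex -2.761 2.724 -0.146
endloop
endfacet
facet normal 0.901 0.345 0.262
outer loop
vertex -2.455 2.456 -0.847
vertex -2.761 2.724 -0.146
vertex -2.196 0.877 0.34
endloop
endfacet
facet normal -0.522 0.696 -0.494
outer loop
vertex -2.761 2.724 -0.146
vertex -3.144 2.143 -0.56
vertex -3.45 2.411 0.141
endloop
endfacet
facet normal 0.239 0.315 0.918
outer loop
vertex -2.761 2.724 -0.146
vertex -3.45 2.411 0.141
vertex -2.196 0.877 0.34
endloop
endfacet
facet normal -0.521 0.696 -0.494
outer loop
vertex -3.45 2.411 0.141
vertex -3.144 2.143 -0.56
vertex -3.834 1.83 -0.273
endloop
endfacet
facet normal -0.475 -0.280 0.834
outer loop
vertex -3.45 2.411 0.141
vertex -3.834 1.83 -0.273
vertex -2.196 0.877 0.34
endloop
endfacet
facet normal -0.521 0.696 -0.494
outer loop
vertex -3.834 1.83 -0.273
vertex -3.144 2.143 -0.56
vertex -3.528 1.562 -0.973
endloop
endfacet
facet normal -0.527 -0.845 0.093
outer loop
vertex -3.834 1.83 -0.273
vertex -3.528 1.562 -0.973
vertex -2.196 0.877 0.34
endloop
endfacet
facet normal -0.521 0.696 -0.494
outer loop
vertex -3.528 1.562 -0.973
vertex -3.144 2.143 -0.56
vertex -2.838 1.875 -1.26
endloop
endfacet
facet normal 0.136 -0.815 -0.563
outer loop
vertex -3.528 1.562 -0.973
vertex -2.838 1.875 -1.26
vertex -2.196 0.877 0.34
endloop
endfacet
facet normal -0.522 0.695 -0.494
outer loop
vertex -2.838 1.875 -1.26
vertex -3.144 2.143 -0.56
vertex -2.455 2.456 -0.847
endloop
endfacet
facet normal 0.850 -0.220 -0.478
outer loop
vertex -2.838 1.875 -1.26
vertex -2.455 2.456 -0.847
vertex -2.196 0.877 0.34
endloop
endfacet

endsolid


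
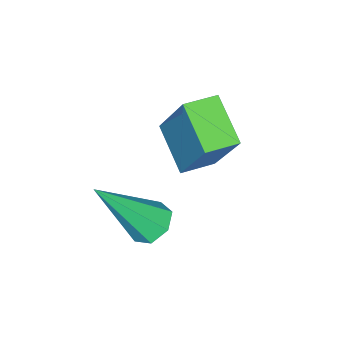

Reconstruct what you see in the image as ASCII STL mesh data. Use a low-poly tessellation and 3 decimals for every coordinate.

solid 
facet normal -0.435 0.436 -0.788
outer loop
vertex 3.126 3.624 -2.165
vertex 2.604 3.286 -2.064
vertex 2.755 3.853 -1.834
endloop
endfacet
facet normal 0.683 0.663 0.307
outer loop
vertex 3.126 3.624 -2.165
vertex 2.755 3.853 -1.834
vertex 3.556 2.334 -0.336
endloop
endfacet
facet normal -0.434 0.435 -0.789
outer loop
vertex 2.755 3.853 -1.834
vertex 2.604 3.286 -2.064
vertex 2.271 3.655 -1.677
endloop
endfacet
facet normal -0.047 0.689 0.724
outer loop
vertex 2.755 3.853 -1.834
vertex 2.271 3.655 -1.677
vertex 3.556 2.334 -0.336
endloop
endfacet
facet normal -0.435 0.434 -0.789
outer loop
vertex 2.271 3.655 -1.677
vertex 2.604 3.286 -2.064
vertex 2.037 3.179 -1.81
endloop
endfacet
facet normal -0.658 0.115 0.744
outer loop
vertex 2.271 3.655 -1.677
vertex 2.037 3.179 -1.81
vertex 3.556 2.334 -0.336
endloop
endfacet
facet normal -0.435 0.435 -0.788
outer loop
vertex 2.037 3.179 -1.81
vertex 2.604 3.286 -2.064
vertex 2.231 2.784 -2.135
endloop
endfacet
facet normal -0.692 -0.630 0.352
outer loop
vertex 2.037 3.179 -1.81
vertex 2.231 2.784 -2.135
vertex 3.556 2.334 -0.336
endloop
endfacet
facet normal -0.435 0.435 -0.788
outer loop
vertex 2.231 2.784 -2.135
vertex 2.604 3.286 -2.064
vertex 2.705 2.767 -2.406
endloop
endfacet
facet normal -0.123 -0.980 -0.154
outer loop
vertex 2.231 2.784 -2.135
vertex 2.705 2.767 -2.406
vertex 3.556 2.334 -0.336
endloop
endfacet
facet normal -0.434 0.435 -0.789
outer loop
vertex 2.705 2.767 -2.406
vertex 2.604 3.286 -2.064
vertex 3.104 3.141 -2.419
endloop
endfacet
facet normal 0.621 -0.676 -0.397
outer loop
vertex 2.705 2.767 -2.406
vertex 3.104 3.141 -2.419
vertex 3.556 2.334 -0.336
endloop
endfacet
facet normal -0.434 0.435 -0.789
outer loop
vertex 3.104 3.141 -2.419
vertex 2.604 3.286 -2.064
vertex 3.126 3.624 -2.165
endloop
endfacet
facet normal 0.980 0.056 -0.191
outer loop
vertex 3.104 3.141 -2.419
vertex 3.126 3.624 -2.165
vertex 3.556 2.334 -0.336
endloop
endfacet
facet normal -0.469 -0.727 0.501
outer loop
vertex 0.864 3.037 1.015
vertex 0.068 3.515 0.963
vertex 0.397 2.058 -0.842
endloop
endfacet
facet normal 0.856 -0.514 0.056
outer loop
vertex 1.072 3.105 -1.563
vertex 0.864 3.037 1.015
vertex 0.397 2.058 -0.842
endloop
endfacet
facet normal -0.469 -0.727 0.502
outer loop
vertex 0.397 2.058 -0.842
vertex 0.068 3.515 0.963
vertex -0.399 2.536 -0.893
endloop
endfacet
facet normal -0.218 -0.455 -0.864
outer loop
vertex -0.399 2.536 -0.893
vertex 1.072 3.105 -1.563
vertex 0.397 2.058 -0.842
endloop
endfacet
facet normal 0.217 0.455 0.864
outer loop
vertex 0.864 3.037 1.015
vertex 0.743 4.562 0.242
vertex 0.068 3.515 0.963
endloop
endfacet
facet normal 0.856 -0.514 0.056
outer loop
vertex 1.539 4.084 0.293
vertex 0.864 3.037 1.015
vertex 1.072 3.105 -1.563
endloop
endfacet
facet normal 0.218 0.455 0.863
outer loop
vertex 1.539 4.084 0.293
vertex 0.743 4.562 0.242
vertex 0.864 3.037 1.015
endloop
endfacet
facet normal -0.856 0.514 -0.056
outer loop
vertex 0.068 3.515 0.963
vertex 0.743 4.562 0.242
vertex -0.399 2.536 -0.893
endloop
endfacet
facet normal -0.217 -0.455 -0.863
outer loop
vertex 0.276 3.583 -1.615
vertex 1.072 3.105 -1.563
vertex -0.399 2.536 -0.893
endloop
endfacet
facet normal -0.856 0.514 -0.056
outer loop
vertex -0.399 2.536 -0.893
vertex 0.743 4.562 0.242
vertex 0.276 3.583 -1.615
endloop
endfacet
facet normal 0.469 0.727 -0.501
outer loop
vertex 0.276 3.583 -1.615
vertex 1.539 4.084 0.293
vertex 1.072 3.105 -1.563
endloop
endfacet
facet normal 0.469 0.727 -0.501
outer loop
vertex 0.743 4.562 0.242
vertex 1.539 4.084 0.293
vertex 0.276 3.583 -1.615
endloop
endfacet

endsolid


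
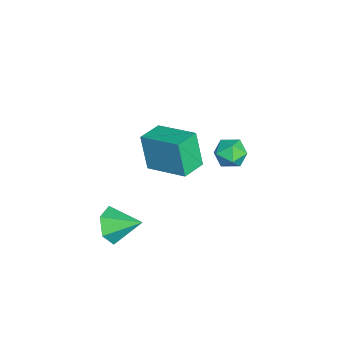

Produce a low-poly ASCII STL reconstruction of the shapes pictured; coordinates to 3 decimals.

solid 
facet normal -0.522 -0.804 -0.282
outer loop
vertex -2.795 -2.077 1.429
vertex -3.71 -1.442 1.313
vertex -2.396 -1.787 -0.135
endloop
endfacet
facet normal 0.817 -0.567 0.103
outer loop
vertex -1.43 -0.298 0.387
vertex -2.795 -2.077 1.429
vertex -2.396 -1.787 -0.135
endloop
endfacet
facet normal -0.522 -0.805 -0.282
outer loop
vertex -2.396 -1.787 -0.135
vertex -3.71 -1.442 1.313
vertex -3.312 -1.152 -0.251
endloop
endfacet
facet normal 0.243 0.177 -0.954
outer loop
vertex -3.312 -1.152 -0.251
vertex -1.43 -0.298 0.387
vertex -2.396 -1.787 -0.135
endloop
endfacet
facet normal -0.243 -0.176 0.954
outer loop
vertex -2.795 -2.077 1.429
vertex -2.744 0.047 1.835
vertex -3.71 -1.442 1.313
endloop
endfacet
facet normal 0.817 -0.567 0.103
outer loop
vertex -1.828 -0.588 1.951
vertex -2.795 -2.077 1.429
vertex -1.43 -0.298 0.387
endloop
endfacet
facet normal -0.243 -0.176 0.954
outer loop
vertex -1.828 -0.588 1.951
vertex -2.744 0.047 1.835
vertex -2.795 -2.077 1.429
endloop
endfacet
facet normal -0.818 0.567 -0.103
outer loop
vertex -3.71 -1.442 1.313
vertex -2.744 0.047 1.835
vertex -3.312 -1.152 -0.251
endloop
endfacet
facet normal 0.243 0.176 -0.954
outer loop
vertex -2.345 0.337 0.271
vertex -1.43 -0.298 0.387
vertex -3.312 -1.152 -0.251
endloop
endfacet
facet normal -0.817 0.567 -0.103
outer loop
vertex -3.312 -1.152 -0.251
vertex -2.744 0.047 1.835
vertex -2.345 0.337 0.271
endloop
endfacet
facet normal 0.523 0.805 0.282
outer loop
vertex -2.345 0.337 0.271
vertex -1.828 -0.588 1.951
vertex -1.43 -0.298 0.387
endloop
endfacet
facet normal 0.522 0.805 0.282
outer loop
vertex -2.744 0.047 1.835
vertex -1.828 -0.588 1.951
vertex -2.345 0.337 0.271
endloop
endfacet
facet normal 0.114 0.938 -0.327
outer loop
vertex 0.186 1.78 2.767
vertex -0.476 1.927 2.957
vertex 0.052 2.022 3.414
endloop
endfacet
facet normal 0.735 0.671 -0.099
outer loop
vertex 0.186 1.78 2.767
vertex 0.052 2.022 3.414
vertex 0.516 1.5 3.323
endloop
endfacet
facet normal 0.875 0.083 -0.477
outer loop
vertex 0.186 1.78 2.767
vertex 0.516 1.5 3.323
vertex 0.275 1.082 2.809
endloop
endfacet
facet normal 0.341 -0.013 -0.940
outer loop
vertex 0.186 1.78 2.767
vertex 0.275 1.082 2.809
vertex -0.337 1.346 2.583
endloop
endfacet
facet normal -0.129 0.515 -0.848
outer loop
vertex 0.186 1.78 2.767
vertex -0.337 1.346 2.583
vertex -0.476 1.927 2.957
endloop
endfacet
facet normal 0.654 0.479 0.585
outer loop
vertex 0.516 1.5 3.323
vertex 0.052 2.022 3.414
vertex 0.057 1.474 3.857
endloop
endfacet
facet normal -0.350 0.912 0.215
outer loop
vertex 0.052 2.022 3.414
vertex -0.476 1.927 2.957
vertex -0.555 1.738 3.631
endloop
endfacet
facet normal -0.744 0.227 -0.629
outer loop
vertex -0.476 1.927 2.957
vertex -0.337 1.346 2.583
vertex -0.796 1.32 3.117
endloop
endfacet
facet normal 0.016 -0.628 -0.778
outer loop
vertex -0.337 1.346 2.583
vertex 0.275 1.082 2.809
vertex -0.332 0.798 3.026
endloop
endfacet
facet normal 0.881 -0.472 -0.029
outer loop
vertex 0.275 1.082 2.809
vertex 0.516 1.5 3.323
vertex 0.196 0.893 3.483
endloop
endfacet
facet normal -0.341 0.013 0.940
outer loop
vertex -0.466 1.04 3.673
vertex 0.057 1.474 3.857
vertex -0.555 1.738 3.631
endloop
endfacet
facet normal -0.875 -0.083 0.477
outer loop
vertex -0.466 1.04 3.673
vertex -0.555 1.738 3.631
vertex -0.796 1.32 3.117
endloop
endfacet
facet normal -0.735 -0.671 0.099
outer loop
vertex -0.466 1.04 3.673
vertex -0.796 1.32 3.117
vertex -0.332 0.798 3.026
endloop
endfacet
facet normal -0.114 -0.938 0.327
outer loop
vertex -0.466 1.04 3.673
vertex -0.332 0.798 3.026
vertex 0.196 0.893 3.483
endloop
endfacet
facet normal 0.129 -0.515 0.848
outer loop
vertex -0.466 1.04 3.673
vertex 0.196 0.893 3.483
vertex 0.057 1.474 3.857
endloop
endfacet
facet normal -0.016 0.628 0.778
outer loop
vertex -0.555 1.738 3.631
vertex 0.057 1.474 3.857
vertex 0.052 2.022 3.414
endloop
endfacet
facet normal -0.881 0.472 0.029
outer loop
vertex -0.796 1.32 3.117
vertex -0.555 1.738 3.631
vertex -0.476 1.927 2.957
endloop
endfacet
facet normal -0.654 -0.479 -0.585
outer loop
vertex -0.332 0.798 3.026
vertex -0.796 1.32 3.117
vertex -0.337 1.346 2.583
endloop
endfacet
facet normal 0.350 -0.912 -0.215
outer loop
vertex 0.196 0.893 3.483
vertex -0.332 0.798 3.026
vertex 0.275 1.082 2.809
endloop
endfacet
facet normal 0.744 -0.227 0.629
outer loop
vertex 0.057 1.474 3.857
vertex 0.196 0.893 3.483
vertex 0.516 1.5 3.323
endloop
endfacet
facet normal -0.228 -0.876 -0.426
outer loop
vertex 2.318 -2.703 -0.068
vertex 1.739 -2.828 0.499
vertex 1.553 -2.44 -0.199
endloop
endfacet
facet normal 0.352 0.733 -0.583
outer loop
vertex 2.318 -2.703 -0.068
vertex 1.553 -2.44 -0.199
vertex 2.041 -1.672 1.061
endloop
endfacet
facet normal -0.229 -0.875 -0.426
outer loop
vertex 1.553 -2.44 -0.199
vertex 1.739 -2.828 0.499
vertex 0.974 -2.565 0.369
endloop
endfacet
facet normal -0.483 0.818 -0.312
outer loop
vertex 1.553 -2.44 -0.199
vertex 0.974 -2.565 0.369
vertex 2.041 -1.672 1.061
endloop
endfacet
facet normal -0.229 -0.875 -0.426
outer loop
vertex 0.974 -2.565 0.369
vertex 1.739 -2.828 0.499
vertex 1.16 -2.953 1.067
endloop
endfacet
facet normal -0.725 0.501 0.472
outer loop
vertex 0.974 -2.565 0.369
vertex 1.16 -2.953 1.067
vertex 2.041 -1.672 1.061
endloop
endfacet
facet normal -0.228 -0.876 -0.426
outer loop
vertex 1.16 -2.953 1.067
vertex 1.739 -2.828 0.499
vertex 1.926 -3.216 1.197
endloop
endfacet
facet normal -0.134 0.097 0.986
outer loop
vertex 1.16 -2.953 1.067
vertex 1.926 -3.216 1.197
vertex 2.041 -1.672 1.061
endloop
endfacet
facet normal -0.228 -0.876 -0.426
outer loop
vertex 1.926 -3.216 1.197
vertex 1.739 -2.828 0.499
vertex 2.505 -3.091 0.63
endloop
endfacet
facet normal 0.698 0.011 0.716
outer loop
vertex 1.926 -3.216 1.197
vertex 2.505 -3.091 0.63
vertex 2.041 -1.672 1.061
endloop
endfacet
facet normal -0.228 -0.876 -0.426
outer loop
vertex 2.505 -3.091 0.63
vertex 1.739 -2.828 0.499
vertex 2.318 -2.703 -0.068
endloop
endfacet
facet normal 0.942 0.329 -0.069
outer loop
vertex 2.505 -3.091 0.63
vertex 2.318 -2.703 -0.068
vertex 2.041 -1.672 1.061
endloop
endfacet

endsolid


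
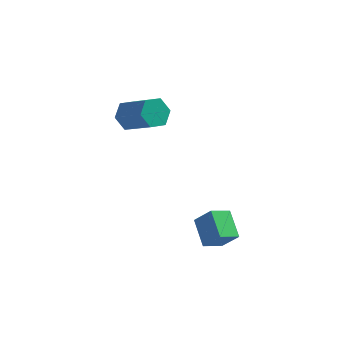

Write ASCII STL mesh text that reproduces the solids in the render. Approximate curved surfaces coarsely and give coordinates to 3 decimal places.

solid 
facet normal -0.637 0.502 -0.585
outer loop
vertex -1.769 2.103 -1.954
vertex -2.177 2.276 -1.361
vertex -1.628 2.724 -1.575
endloop
endfacet
facet normal 0.747 0.215 -0.629
outer loop
vertex -1.769 2.103 -1.954
vertex -1.628 2.724 -1.575
vertex -0.634 1.211 -0.911
endloop
endfacet
facet normal 0.747 0.215 -0.629
outer loop
vertex -0.634 1.211 -0.911
vertex -1.628 2.724 -1.575
vertex -0.494 1.832 -0.533
endloop
endfacet
facet normal 0.637 -0.500 0.586
outer loop
vertex -0.634 1.211 -0.911
vertex -0.494 1.832 -0.533
vertex -1.043 1.384 -0.319
endloop
endfacet
facet normal -0.637 0.501 -0.586
outer loop
vertex -1.628 2.724 -1.575
vertex -2.177 2.276 -1.361
vertex -2.037 2.896 -0.983
endloop
endfacet
facet normal 0.537 0.834 0.129
outer loop
vertex -1.628 2.724 -1.575
vertex -2.037 2.896 -0.983
vertex -0.494 1.832 -0.533
endloop
endfacet
facet normal 0.538 0.834 0.128
outer loop
vertex -0.494 1.832 -0.533
vertex -2.037 2.896 -0.983
vertex -0.903 2.005 0.059
endloop
endfacet
facet normal 0.637 -0.500 0.586
outer loop
vertex -0.494 1.832 -0.533
vertex -0.903 2.005 0.059
vertex -1.043 1.384 -0.319
endloop
endfacet
facet normal -0.637 0.501 -0.586
outer loop
vertex -2.037 2.896 -0.983
vertex -2.177 2.276 -1.361
vertex -2.586 2.449 -0.769
endloop
endfacet
facet normal -0.209 0.619 0.757
outer loop
vertex -2.037 2.896 -0.983
vertex -2.586 2.449 -0.769
vertex -0.903 2.005 0.059
endloop
endfacet
facet normal -0.209 0.619 0.757
outer loop
vertex -0.903 2.005 0.059
vertex -2.586 2.449 -0.769
vertex -1.451 1.557 0.274
endloop
endfacet
facet normal 0.638 -0.500 0.585
outer loop
vertex -0.903 2.005 0.059
vertex -1.451 1.557 0.274
vertex -1.043 1.384 -0.319
endloop
endfacet
facet normal -0.637 0.500 -0.586
outer loop
vertex -2.586 2.449 -0.769
vertex -2.177 2.276 -1.361
vertex -2.726 1.828 -1.147
endloop
endfacet
facet normal -0.747 -0.215 0.629
outer loop
vertex -2.586 2.449 -0.769
vertex -2.726 1.828 -1.147
vertex -1.451 1.557 0.274
endloop
endfacet
facet normal -0.747 -0.214 0.629
outer loop
vertex -1.451 1.557 0.274
vertex -2.726 1.828 -1.147
vertex -1.592 0.936 -0.105
endloop
endfacet
facet normal 0.637 -0.502 0.585
outer loop
vertex -1.451 1.557 0.274
vertex -1.592 0.936 -0.105
vertex -1.043 1.384 -0.319
endloop
endfacet
facet normal -0.637 0.500 -0.586
outer loop
vertex -2.726 1.828 -1.147
vertex -2.177 2.276 -1.361
vertex -2.317 1.655 -1.739
endloop
endfacet
facet normal -0.538 -0.833 -0.128
outer loop
vertex -2.726 1.828 -1.147
vertex -2.317 1.655 -1.739
vertex -1.592 0.936 -0.105
endloop
endfacet
facet normal -0.537 -0.834 -0.129
outer loop
vertex -1.592 0.936 -0.105
vertex -2.317 1.655 -1.739
vertex -1.183 0.764 -0.697
endloop
endfacet
facet normal 0.637 -0.501 0.586
outer loop
vertex -1.592 0.936 -0.105
vertex -1.183 0.764 -0.697
vertex -1.043 1.384 -0.319
endloop
endfacet
facet normal -0.638 0.500 -0.585
outer loop
vertex -2.317 1.655 -1.739
vertex -2.177 2.276 -1.361
vertex -1.769 2.103 -1.954
endloop
endfacet
facet normal 0.209 -0.619 -0.757
outer loop
vertex -2.317 1.655 -1.739
vertex -1.769 2.103 -1.954
vertex -1.183 0.764 -0.697
endloop
endfacet
facet normal 0.209 -0.619 -0.757
outer loop
vertex -1.183 0.764 -0.697
vertex -1.769 2.103 -1.954
vertex -0.634 1.211 -0.911
endloop
endfacet
facet normal 0.637 -0.501 0.586
outer loop
vertex -1.183 0.764 -0.697
vertex -0.634 1.211 -0.911
vertex -1.043 1.384 -0.319
endloop
endfacet
facet normal -0.713 -0.531 0.458
outer loop
vertex 1.879 -3.665 -3.18
vertex 1.455 -2.609 -2.616
vertex 1.226 -3.491 -3.996
endloop
endfacet
facet normal 0.334 -0.831 -0.444
outer loop
vertex 1.925 -2.971 -4.444
vertex 1.879 -3.665 -3.18
vertex 1.226 -3.491 -3.996
endloop
endfacet
facet normal -0.713 -0.531 0.458
outer loop
vertex 1.226 -3.491 -3.996
vertex 1.455 -2.609 -2.616
vertex 0.802 -2.435 -3.432
endloop
endfacet
facet normal -0.616 0.164 -0.770
outer loop
vertex 0.802 -2.435 -3.432
vertex 1.925 -2.971 -4.444
vertex 1.226 -3.491 -3.996
endloop
endfacet
facet normal 0.616 -0.164 0.770
outer loop
vertex 1.879 -3.665 -3.18
vertex 2.154 -2.089 -3.064
vertex 1.455 -2.609 -2.616
endloop
endfacet
facet normal 0.334 -0.831 -0.444
outer loop
vertex 2.578 -3.145 -3.628
vertex 1.879 -3.665 -3.18
vertex 1.925 -2.971 -4.444
endloop
endfacet
facet normal 0.616 -0.164 0.770
outer loop
vertex 2.578 -3.145 -3.628
vertex 2.154 -2.089 -3.064
vertex 1.879 -3.665 -3.18
endloop
endfacet
facet normal -0.334 0.831 0.444
outer loop
vertex 1.455 -2.609 -2.616
vertex 2.154 -2.089 -3.064
vertex 0.802 -2.435 -3.432
endloop
endfacet
facet normal -0.616 0.164 -0.770
outer loop
vertex 1.501 -1.915 -3.88
vertex 1.925 -2.971 -4.444
vertex 0.802 -2.435 -3.432
endloop
endfacet
facet normal -0.334 0.831 0.444
outer loop
vertex 0.802 -2.435 -3.432
vertex 2.154 -2.089 -3.064
vertex 1.501 -1.915 -3.88
endloop
endfacet
facet normal 0.713 0.531 -0.458
outer loop
vertex 1.501 -1.915 -3.88
vertex 2.578 -3.145 -3.628
vertex 1.925 -2.971 -4.444
endloop
endfacet
facet normal 0.713 0.531 -0.458
outer loop
vertex 2.154 -2.089 -3.064
vertex 2.578 -3.145 -3.628
vertex 1.501 -1.915 -3.88
endloop
endfacet

endsolid


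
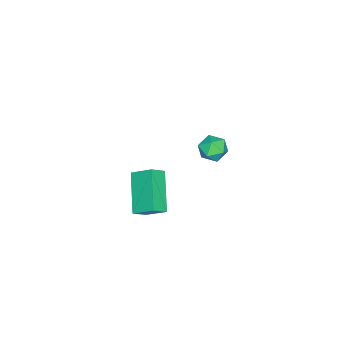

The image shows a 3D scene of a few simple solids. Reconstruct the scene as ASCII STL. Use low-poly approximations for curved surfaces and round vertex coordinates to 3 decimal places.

solid 
facet normal -0.716 -0.384 0.583
outer loop
vertex 3.493 3.166 0.69
vertex 2.907 3.504 0.192
vertex 3.485 2.202 0.045
endloop
endfacet
facet normal 0.697 -0.403 0.593
outer loop
vertex 4.933 2.976 -1.132
vertex 3.493 3.166 0.69
vertex 3.485 2.202 0.045
endloop
endfacet
facet normal -0.716 -0.384 0.583
outer loop
vertex 3.485 2.202 0.045
vertex 2.907 3.504 0.192
vertex 2.899 2.54 -0.453
endloop
endfacet
facet normal -0.007 -0.831 -0.556
outer loop
vertex 2.899 2.54 -0.453
vertex 4.933 2.976 -1.132
vertex 3.485 2.202 0.045
endloop
endfacet
facet normal 0.007 0.831 0.556
outer loop
vertex 3.493 3.166 0.69
vertex 4.355 4.278 -0.985
vertex 2.907 3.504 0.192
endloop
endfacet
facet normal 0.697 -0.403 0.593
outer loop
vertex 4.941 3.94 -0.487
vertex 3.493 3.166 0.69
vertex 4.933 2.976 -1.132
endloop
endfacet
facet normal 0.007 0.831 0.556
outer loop
vertex 4.941 3.94 -0.487
vertex 4.355 4.278 -0.985
vertex 3.493 3.166 0.69
endloop
endfacet
facet normal -0.697 0.403 -0.593
outer loop
vertex 2.907 3.504 0.192
vertex 4.355 4.278 -0.985
vertex 2.899 2.54 -0.453
endloop
endfacet
facet normal -0.007 -0.831 -0.556
outer loop
vertex 4.347 3.314 -1.63
vertex 4.933 2.976 -1.132
vertex 2.899 2.54 -0.453
endloop
endfacet
facet normal -0.697 0.403 -0.593
outer loop
vertex 2.899 2.54 -0.453
vertex 4.355 4.278 -0.985
vertex 4.347 3.314 -1.63
endloop
endfacet
facet normal 0.716 0.384 -0.583
outer loop
vertex 4.347 3.314 -1.63
vertex 4.941 3.94 -0.487
vertex 4.933 2.976 -1.132
endloop
endfacet
facet normal 0.716 0.384 -0.583
outer loop
vertex 4.355 4.278 -0.985
vertex 4.941 3.94 -0.487
vertex 4.347 3.314 -1.63
endloop
endfacet
facet normal 0.184 0.928 -0.324
outer loop
vertex -1.191 4.12 -2.603
vertex -1.872 4.341 -2.356
vertex -1.271 4.382 -1.897
endloop
endfacet
facet normal 0.789 0.600 -0.133
outer loop
vertex -1.191 4.12 -2.603
vertex -1.271 4.382 -1.897
vertex -0.834 3.778 -2.03
endloop
endfacet
facet normal 0.850 0.006 -0.526
outer loop
vertex -1.191 4.12 -2.603
vertex -0.834 3.778 -2.03
vertex -1.165 3.364 -2.57
endloop
endfacet
facet normal 0.285 -0.032 -0.958
outer loop
vertex -1.191 4.12 -2.603
vertex -1.165 3.364 -2.57
vertex -1.806 3.712 -2.772
endloop
endfacet
facet normal -0.128 0.538 -0.833
outer loop
vertex -1.191 4.12 -2.603
vertex -1.806 3.712 -2.772
vertex -1.872 4.341 -2.356
endloop
endfacet
facet normal 0.729 0.406 0.550
outer loop
vertex -0.834 3.778 -2.03
vertex -1.271 4.382 -1.897
vertex -1.294 3.788 -1.428
endloop
endfacet
facet normal -0.250 0.937 0.243
outer loop
vertex -1.271 4.382 -1.897
vertex -1.872 4.341 -2.356
vertex -1.935 4.136 -1.63
endloop
endfacet
facet normal -0.754 0.305 -0.581
outer loop
vertex -1.872 4.341 -2.356
vertex -1.806 3.712 -2.772
vertex -2.266 3.722 -2.17
endloop
endfacet
facet normal -0.087 -0.615 -0.784
outer loop
vertex -1.806 3.712 -2.772
vertex -1.165 3.364 -2.57
vertex -1.829 3.118 -2.303
endloop
endfacet
facet normal 0.829 -0.553 -0.084
outer loop
vertex -1.165 3.364 -2.57
vertex -0.834 3.778 -2.03
vertex -1.228 3.159 -1.844
endloop
endfacet
facet normal -0.285 0.032 0.958
outer loop
vertex -1.909 3.38 -1.597
vertex -1.294 3.788 -1.428
vertex -1.935 4.136 -1.63
endloop
endfacet
facet normal -0.850 -0.006 0.526
outer loop
vertex -1.909 3.38 -1.597
vertex -1.935 4.136 -1.63
vertex -2.266 3.722 -2.17
endloop
endfacet
facet normal -0.789 -0.600 0.133
outer loop
vertex -1.909 3.38 -1.597
vertex -2.266 3.722 -2.17
vertex -1.829 3.118 -2.303
endloop
endfacet
facet normal -0.184 -0.928 0.324
outer loop
vertex -1.909 3.38 -1.597
vertex -1.829 3.118 -2.303
vertex -1.228 3.159 -1.844
endloop
endfacet
facet normal 0.128 -0.538 0.833
outer loop
vertex -1.909 3.38 -1.597
vertex -1.228 3.159 -1.844
vertex -1.294 3.788 -1.428
endloop
endfacet
facet normal 0.087 0.615 0.784
outer loop
vertex -1.935 4.136 -1.63
vertex -1.294 3.788 -1.428
vertex -1.271 4.382 -1.897
endloop
endfacet
facet normal -0.829 0.553 0.084
outer loop
vertex -2.266 3.722 -2.17
vertex -1.935 4.136 -1.63
vertex -1.872 4.341 -2.356
endloop
endfacet
facet normal -0.729 -0.406 -0.550
outer loop
vertex -1.829 3.118 -2.303
vertex -2.266 3.722 -2.17
vertex -1.806 3.712 -2.772
endloop
endfacet
facet normal 0.250 -0.937 -0.243
outer loop
vertex -1.228 3.159 -1.844
vertex -1.829 3.118 -2.303
vertex -1.165 3.364 -2.57
endloop
endfacet
facet normal 0.754 -0.305 0.581
outer loop
vertex -1.294 3.788 -1.428
vertex -1.228 3.159 -1.844
vertex -0.834 3.778 -2.03
endloop
endfacet

endsolid


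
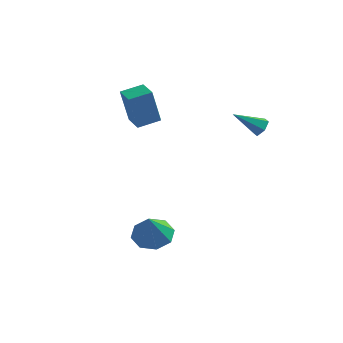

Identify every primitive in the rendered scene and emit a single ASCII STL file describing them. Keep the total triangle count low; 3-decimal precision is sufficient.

solid 
facet normal -0.080 0.492 -0.867
outer loop
vertex 0.886 -2.646 -4.127
vertex -0.157 -2.422 -3.903
vertex 0.796 -1.928 -3.711
endloop
endfacet
facet normal 0.913 -0.112 0.391
outer loop
vertex 0.886 -2.646 -4.127
vertex 0.796 -1.928 -3.711
vertex -0.003 -3.358 -2.257
endloop
endfacet
facet normal -0.080 0.492 -0.867
outer loop
vertex 0.796 -1.928 -3.711
vertex -0.157 -2.422 -3.903
vertex 0.147 -1.5 -3.408
endloop
endfacet
facet normal 0.588 0.391 0.708
outer loop
vertex 0.796 -1.928 -3.711
vertex 0.147 -1.5 -3.408
vertex -0.003 -3.358 -2.257
endloop
endfacet
facet normal -0.080 0.492 -0.867
outer loop
vertex 0.147 -1.5 -3.408
vertex -0.157 -2.422 -3.903
vertex -0.679 -1.612 -3.395
endloop
endfacet
facet normal -0.058 0.529 0.847
outer loop
vertex 0.147 -1.5 -3.408
vertex -0.679 -1.612 -3.395
vertex -0.003 -3.358 -2.257
endloop
endfacet
facet normal -0.081 0.492 -0.867
outer loop
vertex -0.679 -1.612 -3.395
vertex -0.157 -2.422 -3.903
vertex -1.2 -2.199 -3.679
endloop
endfacet
facet normal -0.648 0.223 0.728
outer loop
vertex -0.679 -1.612 -3.395
vertex -1.2 -2.199 -3.679
vertex -0.003 -3.358 -2.257
endloop
endfacet
facet normal -0.081 0.493 -0.867
outer loop
vertex -1.2 -2.199 -3.679
vertex -0.157 -2.422 -3.903
vertex -1.109 -2.916 -4.095
endloop
endfacet
facet normal -0.837 -0.350 0.420
outer loop
vertex -1.2 -2.199 -3.679
vertex -1.109 -2.916 -4.095
vertex -0.003 -3.358 -2.257
endloop
endfacet
facet normal -0.081 0.493 -0.866
outer loop
vertex -1.109 -2.916 -4.095
vertex -0.157 -2.422 -3.903
vertex -0.461 -3.344 -4.399
endloop
endfacet
facet normal -0.514 -0.852 0.104
outer loop
vertex -1.109 -2.916 -4.095
vertex -0.461 -3.344 -4.399
vertex -0.003 -3.358 -2.257
endloop
endfacet
facet normal -0.080 0.493 -0.867
outer loop
vertex -0.461 -3.344 -4.399
vertex -0.157 -2.422 -3.903
vertex 0.366 -3.232 -4.412
endloop
endfacet
facet normal 0.134 -0.990 -0.035
outer loop
vertex -0.461 -3.344 -4.399
vertex 0.366 -3.232 -4.412
vertex -0.003 -3.358 -2.257
endloop
endfacet
facet normal -0.080 0.493 -0.867
outer loop
vertex 0.366 -3.232 -4.412
vertex -0.157 -2.422 -3.903
vertex 0.886 -2.646 -4.127
endloop
endfacet
facet normal 0.725 -0.684 0.084
outer loop
vertex 0.366 -3.232 -4.412
vertex 0.886 -2.646 -4.127
vertex -0.003 -3.358 -2.257
endloop
endfacet
facet normal -0.687 0.726 -0.007
outer loop
vertex -4.293 3.484 2.457
vertex -3.359 4.371 2.743
vertex -3.941 3.797 0.329
endloop
endfacet
facet normal -0.708 -0.672 -0.216
outer loop
vertex -3.081 2.889 0.337
vertex -4.293 3.484 2.457
vertex -3.941 3.797 0.329
endloop
endfacet
facet normal -0.687 0.727 -0.007
outer loop
vertex -3.941 3.797 0.329
vertex -3.359 4.371 2.743
vertex -3.006 4.684 0.614
endloop
endfacet
facet normal 0.161 0.144 -0.976
outer loop
vertex -3.006 4.684 0.614
vertex -3.081 2.889 0.337
vertex -3.941 3.797 0.329
endloop
endfacet
facet normal -0.162 -0.145 0.976
outer loop
vertex -4.293 3.484 2.457
vertex -2.499 3.463 2.751
vertex -3.359 4.371 2.743
endloop
endfacet
facet normal -0.708 -0.672 -0.216
outer loop
vertex -3.434 2.576 2.466
vertex -4.293 3.484 2.457
vertex -3.081 2.889 0.337
endloop
endfacet
facet normal -0.162 -0.143 0.976
outer loop
vertex -3.434 2.576 2.466
vertex -2.499 3.463 2.751
vertex -4.293 3.484 2.457
endloop
endfacet
facet normal 0.708 0.672 0.216
outer loop
vertex -3.359 4.371 2.743
vertex -2.499 3.463 2.751
vertex -3.006 4.684 0.614
endloop
endfacet
facet normal 0.162 0.144 -0.976
outer loop
vertex -2.147 3.776 0.623
vertex -3.081 2.889 0.337
vertex -3.006 4.684 0.614
endloop
endfacet
facet normal 0.708 0.672 0.216
outer loop
vertex -3.006 4.684 0.614
vertex -2.499 3.463 2.751
vertex -2.147 3.776 0.623
endloop
endfacet
facet normal 0.687 -0.726 0.007
outer loop
vertex -2.147 3.776 0.623
vertex -3.434 2.576 2.466
vertex -3.081 2.889 0.337
endloop
endfacet
facet normal 0.687 -0.727 0.007
outer loop
vertex -2.499 3.463 2.751
vertex -3.434 2.576 2.466
vertex -2.147 3.776 0.623
endloop
endfacet
facet normal 0.720 0.383 -0.579
outer loop
vertex 4.049 2.552 2.285
vertex 3.659 2.556 1.803
vertex 3.696 3.05 2.176
endloop
endfacet
facet normal 0.169 0.324 0.931
outer loop
vertex 4.049 2.552 2.285
vertex 3.696 3.05 2.176
vertex 2.401 1.884 2.817
endloop
endfacet
facet normal 0.719 0.384 -0.580
outer loop
vertex 3.696 3.05 2.176
vertex 3.659 2.556 1.803
vertex 3.306 3.054 1.695
endloop
endfacet
facet normal -0.492 0.770 0.406
outer loop
vertex 3.696 3.05 2.176
vertex 3.306 3.054 1.695
vertex 2.401 1.884 2.817
endloop
endfacet
facet normal 0.719 0.384 -0.579
outer loop
vertex 3.306 3.054 1.695
vertex 3.659 2.556 1.803
vertex 3.269 2.56 1.321
endloop
endfacet
facet normal -0.873 0.334 -0.355
outer loop
vertex 3.306 3.054 1.695
vertex 3.269 2.56 1.321
vertex 2.401 1.884 2.817
endloop
endfacet
facet normal 0.720 0.383 -0.579
outer loop
vertex 3.269 2.56 1.321
vertex 3.659 2.556 1.803
vertex 3.622 2.062 1.43
endloop
endfacet
facet normal -0.591 -0.549 -0.591
outer loop
vertex 3.269 2.56 1.321
vertex 3.622 2.062 1.43
vertex 2.401 1.884 2.817
endloop
endfacet
facet normal 0.719 0.384 -0.580
outer loop
vertex 3.622 2.062 1.43
vertex 3.659 2.556 1.803
vertex 4.013 2.058 1.912
endloop
endfacet
facet normal 0.071 -0.995 -0.066
outer loop
vertex 3.622 2.062 1.43
vertex 4.013 2.058 1.912
vertex 2.401 1.884 2.817
endloop
endfacet
facet normal 0.719 0.385 -0.579
outer loop
vertex 4.013 2.058 1.912
vertex 3.659 2.556 1.803
vertex 4.049 2.552 2.285
endloop
endfacet
facet normal 0.451 -0.558 0.696
outer loop
vertex 4.013 2.058 1.912
vertex 4.049 2.552 2.285
vertex 2.401 1.884 2.817
endloop
endfacet

endsolid


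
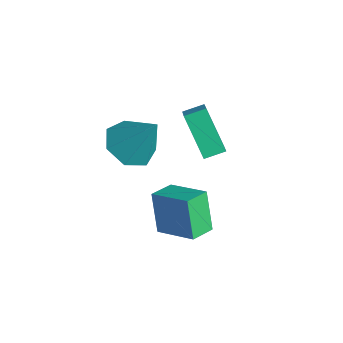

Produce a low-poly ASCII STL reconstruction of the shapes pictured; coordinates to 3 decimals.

solid 
facet normal -0.671 -0.037 0.741
outer loop
vertex -0.904 -1.826 0.359
vertex -0.696 -1.034 0.587
vertex -1.772 -1.378 -0.405
endloop
endfacet
facet normal -0.244 -0.932 -0.269
outer loop
vertex -0.484 -1.306 -1.827
vertex -0.904 -1.826 0.359
vertex -1.772 -1.378 -0.405
endloop
endfacet
facet normal -0.671 -0.037 0.741
outer loop
vertex -1.772 -1.378 -0.405
vertex -0.696 -1.034 0.587
vertex -1.564 -0.586 -0.177
endloop
endfacet
facet normal -0.700 0.361 -0.616
outer loop
vertex -1.564 -0.586 -0.177
vertex -0.484 -1.306 -1.827
vertex -1.772 -1.378 -0.405
endloop
endfacet
facet normal 0.700 -0.361 0.616
outer loop
vertex -0.904 -1.826 0.359
vertex 0.592 -0.962 -0.835
vertex -0.696 -1.034 0.587
endloop
endfacet
facet normal -0.244 -0.932 -0.269
outer loop
vertex 0.384 -1.754 -1.063
vertex -0.904 -1.826 0.359
vertex -0.484 -1.306 -1.827
endloop
endfacet
facet normal 0.700 -0.361 0.616
outer loop
vertex 0.384 -1.754 -1.063
vertex 0.592 -0.962 -0.835
vertex -0.904 -1.826 0.359
endloop
endfacet
facet normal 0.244 0.932 0.269
outer loop
vertex -0.696 -1.034 0.587
vertex 0.592 -0.962 -0.835
vertex -1.564 -0.586 -0.177
endloop
endfacet
facet normal -0.700 0.361 -0.616
outer loop
vertex -0.276 -0.514 -1.599
vertex -0.484 -1.306 -1.827
vertex -1.564 -0.586 -0.177
endloop
endfacet
facet normal 0.244 0.932 0.269
outer loop
vertex -1.564 -0.586 -0.177
vertex 0.592 -0.962 -0.835
vertex -0.276 -0.514 -1.599
endloop
endfacet
facet normal 0.671 0.037 -0.741
outer loop
vertex -0.276 -0.514 -1.599
vertex 0.384 -1.754 -1.063
vertex -0.484 -1.306 -1.827
endloop
endfacet
facet normal 0.671 0.037 -0.741
outer loop
vertex 0.592 -0.962 -0.835
vertex 0.384 -1.754 -1.063
vertex -0.276 -0.514 -1.599
endloop
endfacet
facet normal -0.438 -0.330 -0.836
outer loop
vertex 0.286 -4.869 0.201
vertex -0.494 -4.212 0.35
vertex 0.383 -4.061 -0.169
endloop
endfacet
facet normal 0.994 -0.099 0.045
outer loop
vertex 0.286 -4.869 0.201
vertex 0.383 -4.061 -0.169
vertex 0.334 -3.588 1.93
endloop
endfacet
facet normal -0.438 -0.330 -0.836
outer loop
vertex 0.383 -4.061 -0.169
vertex -0.494 -4.212 0.35
vertex -0.18 -3.367 -0.148
endloop
endfacet
facet normal 0.769 0.627 -0.123
outer loop
vertex 0.383 -4.061 -0.169
vertex -0.18 -3.367 -0.148
vertex 0.334 -3.588 1.93
endloop
endfacet
facet normal -0.437 -0.330 -0.836
outer loop
vertex -0.18 -3.367 -0.148
vertex -0.494 -4.212 0.35
vertex -0.979 -3.309 0.247
endloop
endfacet
facet normal 0.111 0.991 0.078
outer loop
vertex -0.18 -3.367 -0.148
vertex -0.979 -3.309 0.247
vertex 0.334 -3.588 1.93
endloop
endfacet
facet normal -0.437 -0.330 -0.836
outer loop
vertex -0.979 -3.309 0.247
vertex -0.494 -4.212 0.35
vertex -1.413 -3.932 0.72
endloop
endfacet
facet normal -0.487 0.717 0.499
outer loop
vertex -0.979 -3.309 0.247
vertex -1.413 -3.932 0.72
vertex 0.334 -3.588 1.93
endloop
endfacet
facet normal -0.437 -0.330 -0.836
outer loop
vertex -1.413 -3.932 0.72
vertex -0.494 -4.212 0.35
vertex -1.155 -4.765 0.914
endloop
endfacet
facet normal -0.571 0.014 0.821
outer loop
vertex -1.413 -3.932 0.72
vertex -1.155 -4.765 0.914
vertex 0.334 -3.588 1.93
endloop
endfacet
facet normal -0.438 -0.330 -0.836
outer loop
vertex -1.155 -4.765 0.914
vertex -0.494 -4.212 0.35
vertex -0.399 -5.182 0.683
endloop
endfacet
facet normal -0.081 -0.591 0.803
outer loop
vertex -1.155 -4.765 0.914
vertex -0.399 -5.182 0.683
vertex 0.334 -3.588 1.93
endloop
endfacet
facet normal -0.438 -0.330 -0.836
outer loop
vertex -0.399 -5.182 0.683
vertex -0.494 -4.212 0.35
vertex 0.286 -4.869 0.201
endloop
endfacet
facet normal 0.615 -0.641 0.458
outer loop
vertex -0.399 -5.182 0.683
vertex 0.286 -4.869 0.201
vertex 0.334 -3.588 1.93
endloop
endfacet
facet normal -0.850 -0.373 -0.372
outer loop
vertex 0.266 -3.81 -2.182
vertex -0.038 -2.852 -2.449
vertex 0.998 -3.992 -3.672
endloop
endfacet
facet normal 0.293 -0.921 0.256
outer loop
vertex 2.418 -3.368 -3.051
vertex 0.266 -3.81 -2.182
vertex 0.998 -3.992 -3.672
endloop
endfacet
facet normal -0.850 -0.373 -0.372
outer loop
vertex 0.998 -3.992 -3.672
vertex -0.038 -2.852 -2.449
vertex 0.694 -3.034 -3.939
endloop
endfacet
facet normal 0.438 -0.110 -0.892
outer loop
vertex 0.694 -3.034 -3.939
vertex 2.418 -3.368 -3.051
vertex 0.998 -3.992 -3.672
endloop
endfacet
facet normal -0.438 0.110 0.892
outer loop
vertex 0.266 -3.81 -2.182
vertex 1.382 -2.228 -1.828
vertex -0.038 -2.852 -2.449
endloop
endfacet
facet normal 0.293 -0.921 0.256
outer loop
vertex 1.686 -3.186 -1.561
vertex 0.266 -3.81 -2.182
vertex 2.418 -3.368 -3.051
endloop
endfacet
facet normal -0.438 0.110 0.892
outer loop
vertex 1.686 -3.186 -1.561
vertex 1.382 -2.228 -1.828
vertex 0.266 -3.81 -2.182
endloop
endfacet
facet normal -0.293 0.921 -0.256
outer loop
vertex -0.038 -2.852 -2.449
vertex 1.382 -2.228 -1.828
vertex 0.694 -3.034 -3.939
endloop
endfacet
facet normal 0.438 -0.110 -0.892
outer loop
vertex 2.114 -2.41 -3.318
vertex 2.418 -3.368 -3.051
vertex 0.694 -3.034 -3.939
endloop
endfacet
facet normal -0.293 0.921 -0.256
outer loop
vertex 0.694 -3.034 -3.939
vertex 1.382 -2.228 -1.828
vertex 2.114 -2.41 -3.318
endloop
endfacet
facet normal 0.850 0.373 0.372
outer loop
vertex 2.114 -2.41 -3.318
vertex 1.686 -3.186 -1.561
vertex 2.418 -3.368 -3.051
endloop
endfacet
facet normal 0.850 0.373 0.372
outer loop
vertex 1.382 -2.228 -1.828
vertex 1.686 -3.186 -1.561
vertex 2.114 -2.41 -3.318
endloop
endfacet

endsolid
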